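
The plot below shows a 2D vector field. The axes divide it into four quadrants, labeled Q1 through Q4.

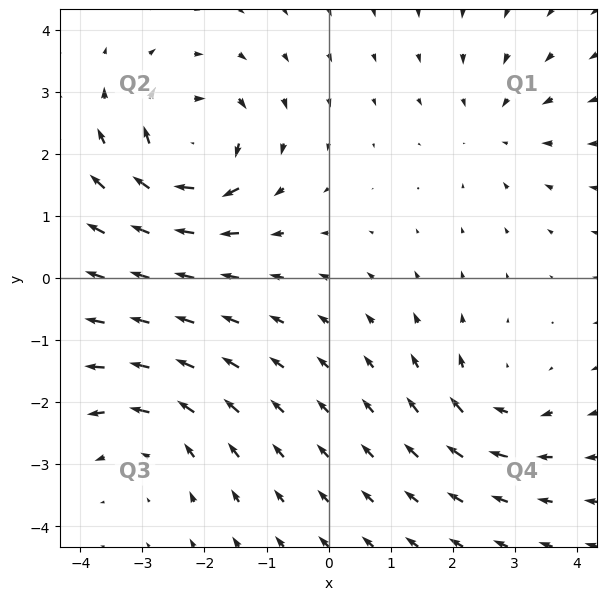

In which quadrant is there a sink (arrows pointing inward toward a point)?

The sink sits at approximately (2.7, 2.4), which lies in quadrant Q1. The divergence there is about -3, negative as expected for a sink.

Q1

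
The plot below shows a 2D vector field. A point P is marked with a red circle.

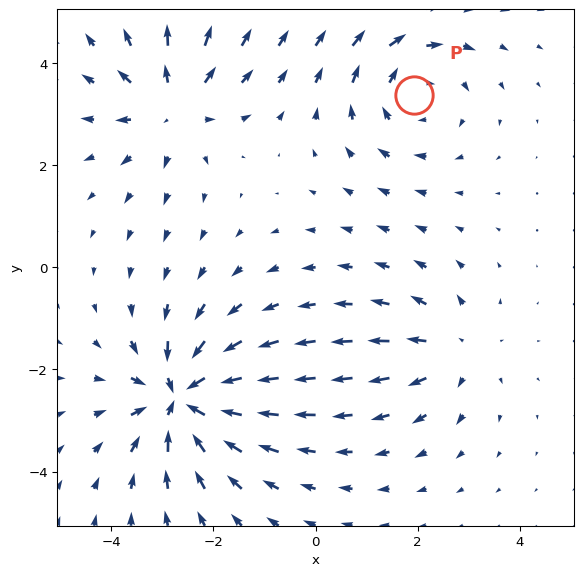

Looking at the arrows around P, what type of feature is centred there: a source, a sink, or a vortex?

At P (1.9, 3.4) the arrows circulate clockwise. Divergence ≈0, curl about -3 — near-zero divergence with nonzero curl is a vortex.

vortex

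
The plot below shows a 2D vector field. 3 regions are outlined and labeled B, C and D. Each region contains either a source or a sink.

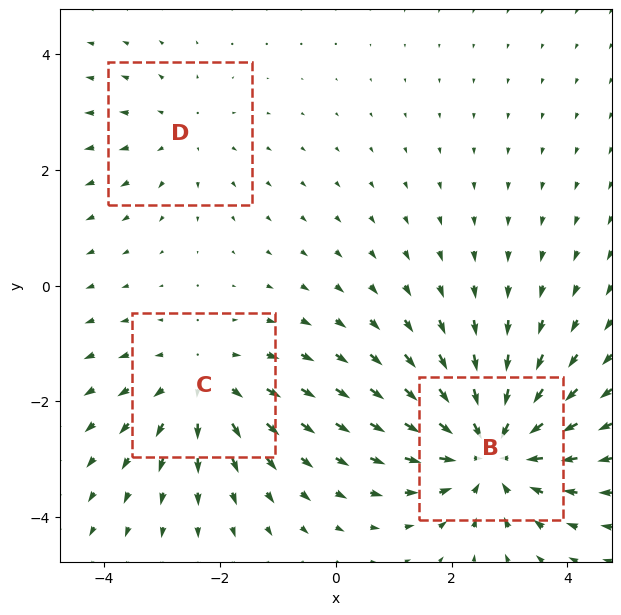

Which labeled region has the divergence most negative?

Divergence at each region's feature centre — B: about -4, C: about +3, D: about +2. Region B is most negative.

B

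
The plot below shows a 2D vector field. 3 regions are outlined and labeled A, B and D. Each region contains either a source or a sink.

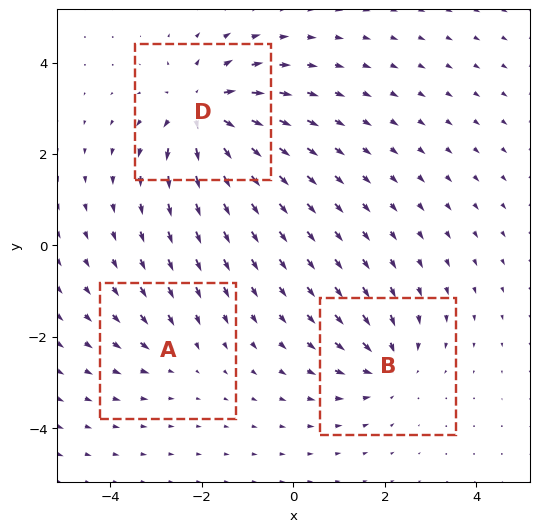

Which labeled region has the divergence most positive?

Divergence at each region's feature centre — A: about -2, B: about -4, D: about +5. Region D is most positive.

D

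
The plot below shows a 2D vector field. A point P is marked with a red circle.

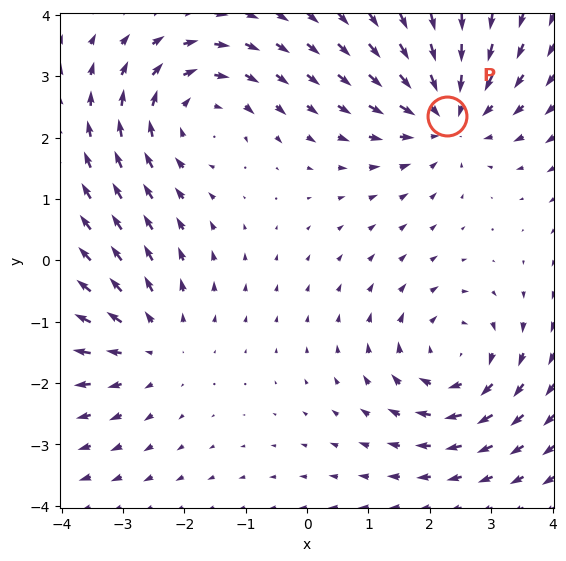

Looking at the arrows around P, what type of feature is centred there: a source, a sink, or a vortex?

sink

At P (2.3, 2.4) the arrows converge inward. Divergence about -3, curl ≈0 — negative divergence with near-zero curl is a sink.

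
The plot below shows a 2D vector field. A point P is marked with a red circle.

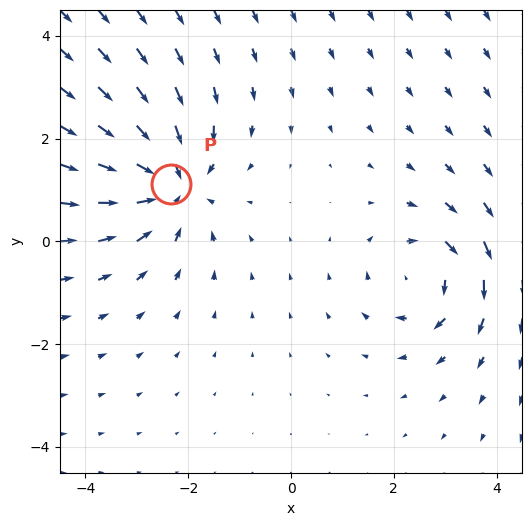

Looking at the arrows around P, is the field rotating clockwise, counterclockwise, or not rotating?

Near P at (-2.3, 1.1) the arrows show no circulation. The curl there is ≈0.

not rotating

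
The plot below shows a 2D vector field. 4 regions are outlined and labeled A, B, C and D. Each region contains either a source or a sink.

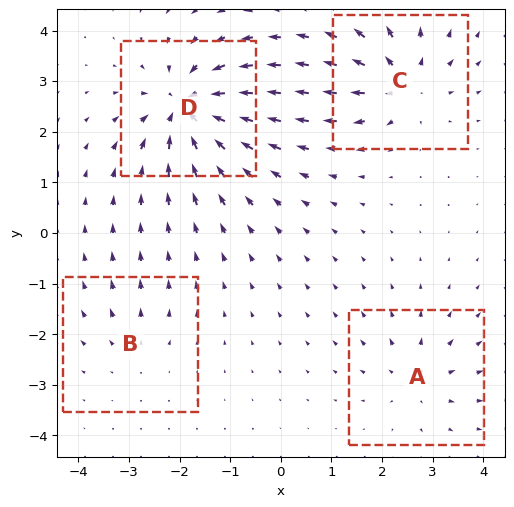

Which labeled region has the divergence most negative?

D

Divergence at each region's feature centre — A: about +4, B: about +3, C: about +6, D: about -8. Region D is most negative.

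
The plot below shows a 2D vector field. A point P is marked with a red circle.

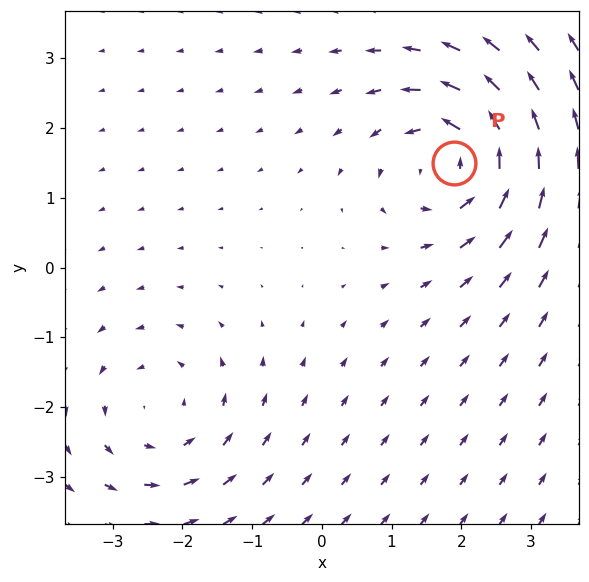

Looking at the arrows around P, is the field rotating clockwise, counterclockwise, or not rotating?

Near P at (1.9, 1.5) the arrows circulate counterclockwise. The curl (z-component) there is about +5; positive curl means counterclockwise rotation.

counterclockwise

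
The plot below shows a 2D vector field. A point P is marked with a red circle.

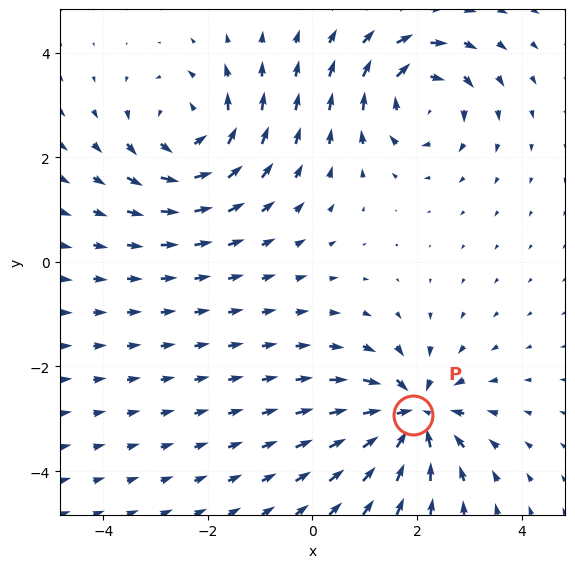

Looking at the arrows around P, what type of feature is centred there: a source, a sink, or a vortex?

At P (1.9, -2.9) the arrows converge inward. Divergence about -7, curl ≈0 — negative divergence with near-zero curl is a sink.

sink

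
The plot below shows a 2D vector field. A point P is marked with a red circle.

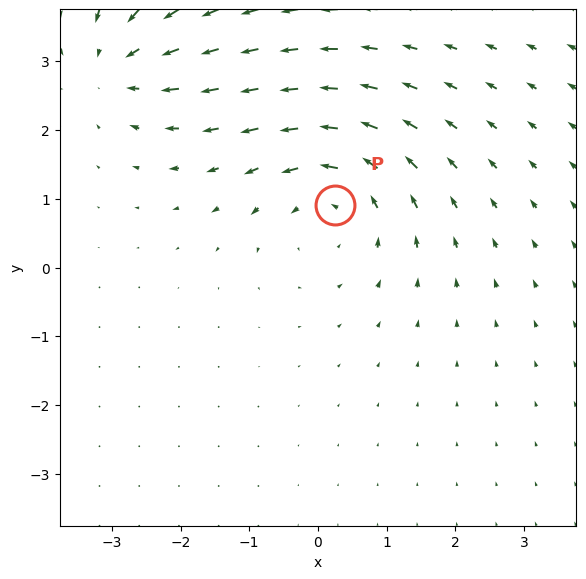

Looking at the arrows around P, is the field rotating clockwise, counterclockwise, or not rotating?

Near P at (0.2, 0.9) the arrows circulate counterclockwise. The curl (z-component) there is about +4; positive curl means counterclockwise rotation.

counterclockwise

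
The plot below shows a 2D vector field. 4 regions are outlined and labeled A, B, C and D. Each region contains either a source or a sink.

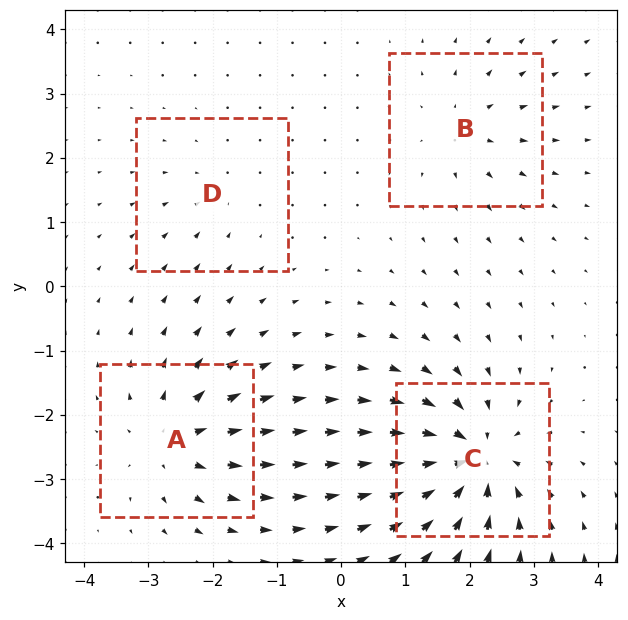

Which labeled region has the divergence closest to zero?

Divergence at each region's feature centre — A: about +6, B: about +4, C: about -9, D: about -2. Region D is closest to zero.

D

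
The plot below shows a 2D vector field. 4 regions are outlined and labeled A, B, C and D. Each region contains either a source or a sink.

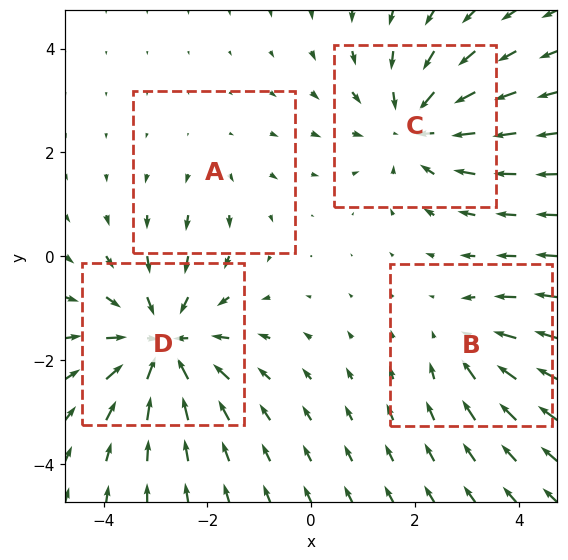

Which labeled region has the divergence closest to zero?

Divergence at each region's feature centre — A: about +2, B: about -3, C: about -5, D: about -6. Region A is closest to zero.

A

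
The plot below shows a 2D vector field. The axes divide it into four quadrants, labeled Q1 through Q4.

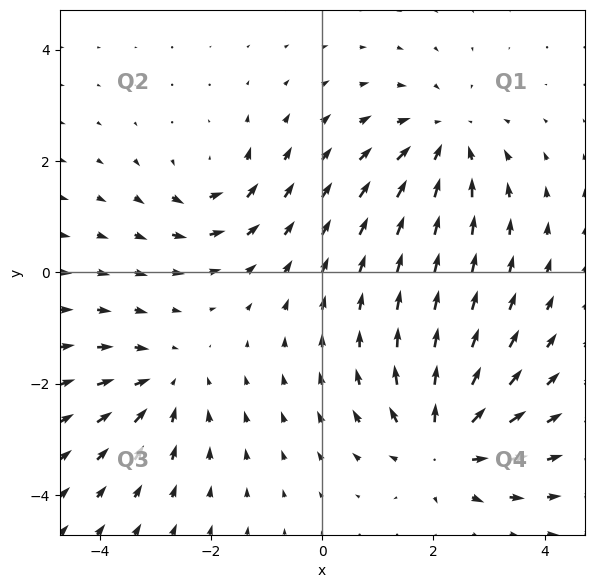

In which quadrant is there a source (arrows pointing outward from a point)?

Q4

The source sits at approximately (2.2, -3.1), which lies in quadrant Q4. The divergence there is about +5, positive as expected for a source.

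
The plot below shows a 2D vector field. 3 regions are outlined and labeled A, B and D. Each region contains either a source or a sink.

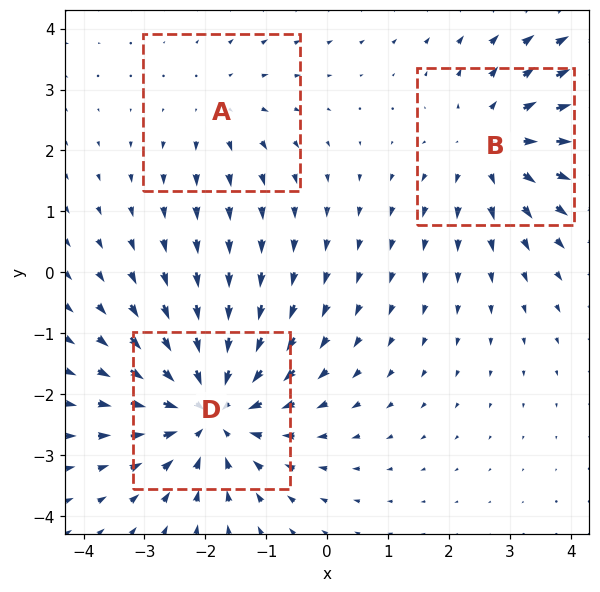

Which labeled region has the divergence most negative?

Divergence at each region's feature centre — A: about +2, B: about +3, D: about -4. Region D is most negative.

D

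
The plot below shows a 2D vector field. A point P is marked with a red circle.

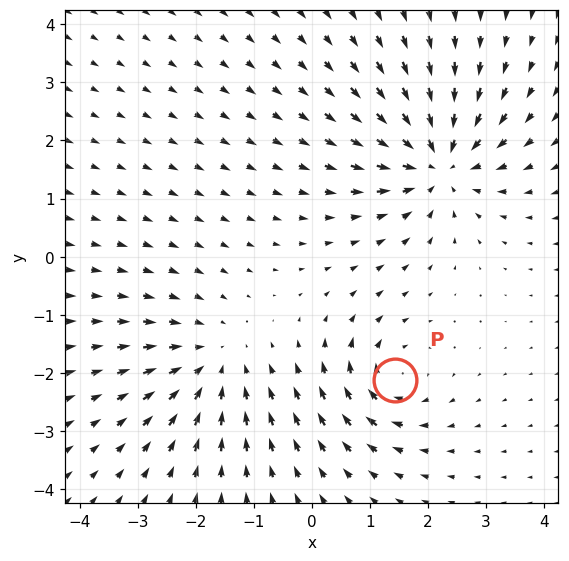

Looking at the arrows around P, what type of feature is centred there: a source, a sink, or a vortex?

At P (1.4, -2.1) the arrows circulate clockwise. Divergence ≈0, curl about -4 — near-zero divergence with nonzero curl is a vortex.

vortex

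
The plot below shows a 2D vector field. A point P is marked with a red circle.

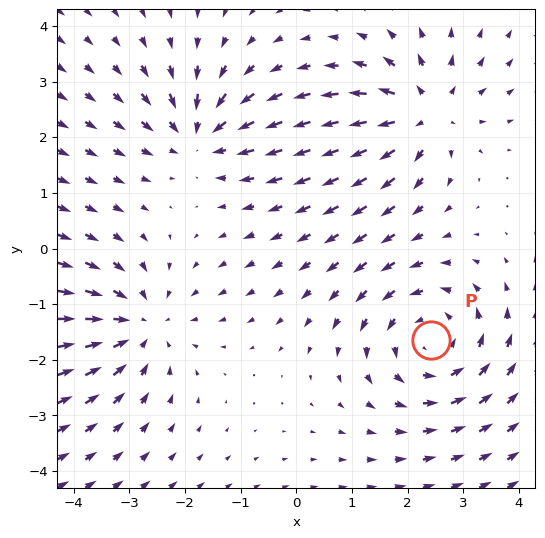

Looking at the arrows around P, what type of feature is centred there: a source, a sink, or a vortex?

At P (2.4, -1.6) the arrows circulate counterclockwise. Divergence ≈0, curl about +4 — near-zero divergence with nonzero curl is a vortex.

vortex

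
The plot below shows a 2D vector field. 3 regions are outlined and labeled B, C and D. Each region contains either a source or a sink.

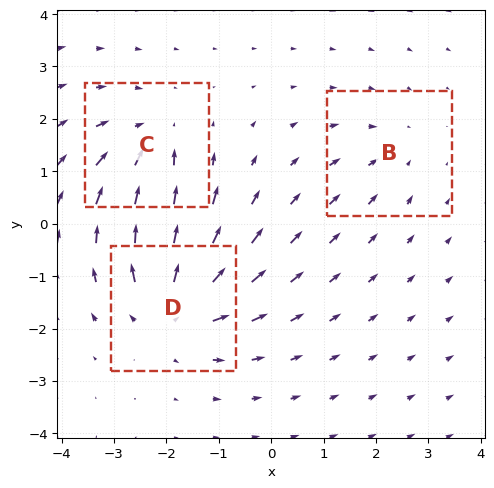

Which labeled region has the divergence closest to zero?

B

Divergence at each region's feature centre — B: about -2, C: about -3, D: about +4. Region B is closest to zero.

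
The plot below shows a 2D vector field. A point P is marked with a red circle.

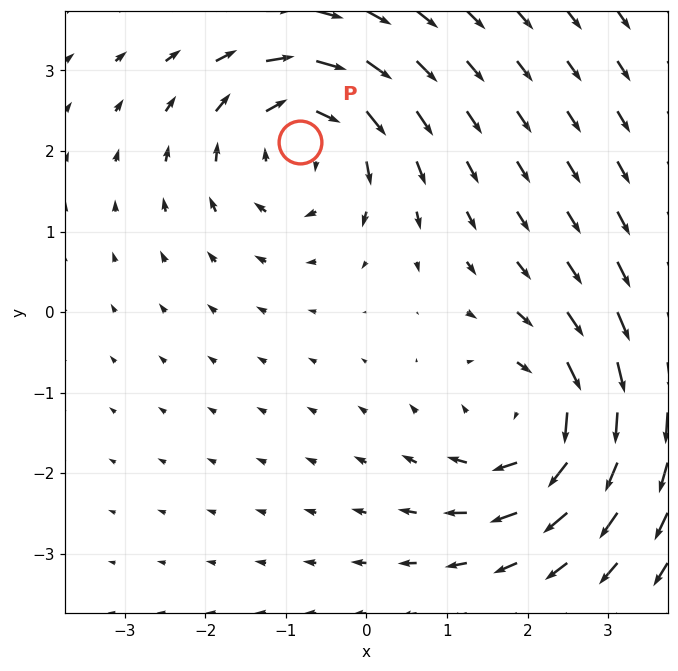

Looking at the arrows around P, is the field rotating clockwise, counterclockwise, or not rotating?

Near P at (-0.8, 2.1) the arrows circulate clockwise. The curl (z-component) there is about -5; negative curl means clockwise rotation.

clockwise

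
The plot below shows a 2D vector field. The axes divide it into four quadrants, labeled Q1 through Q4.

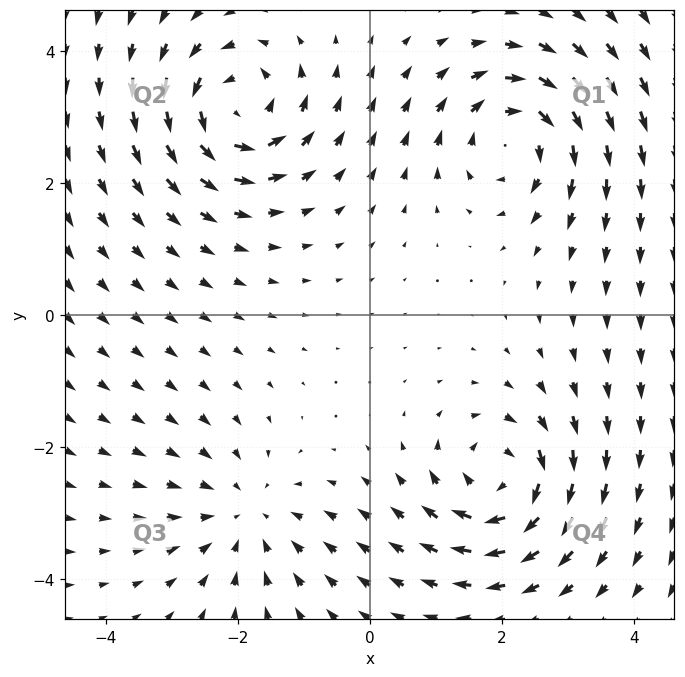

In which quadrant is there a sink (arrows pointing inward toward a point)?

The sink sits at approximately (-1.9, -3.0), which lies in quadrant Q3. The divergence there is about -3, negative as expected for a sink.

Q3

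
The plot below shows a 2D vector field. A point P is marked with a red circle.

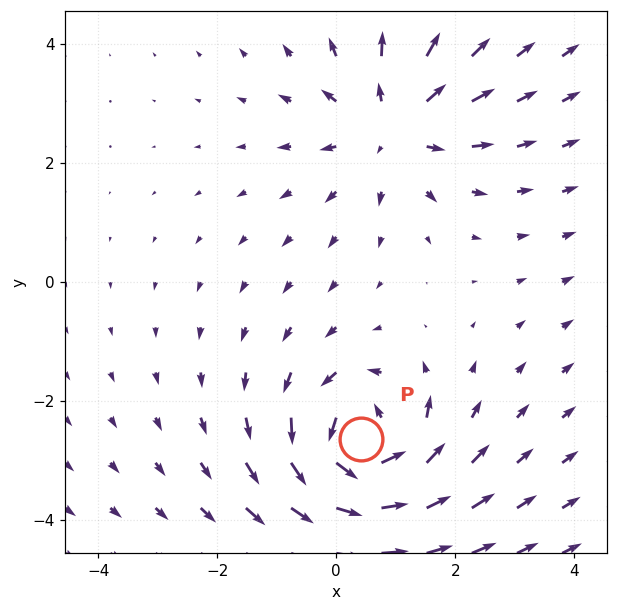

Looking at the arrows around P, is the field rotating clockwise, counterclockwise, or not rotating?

Near P at (0.4, -2.6) the arrows circulate counterclockwise. The curl (z-component) there is about +6; positive curl means counterclockwise rotation.

counterclockwise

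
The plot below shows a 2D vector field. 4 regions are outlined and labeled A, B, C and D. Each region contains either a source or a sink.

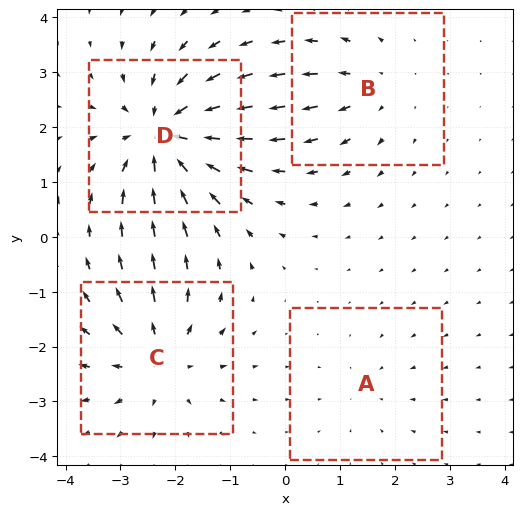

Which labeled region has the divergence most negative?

Divergence at each region's feature centre — A: about -2, B: about +3, C: about +5, D: about -7. Region D is most negative.

D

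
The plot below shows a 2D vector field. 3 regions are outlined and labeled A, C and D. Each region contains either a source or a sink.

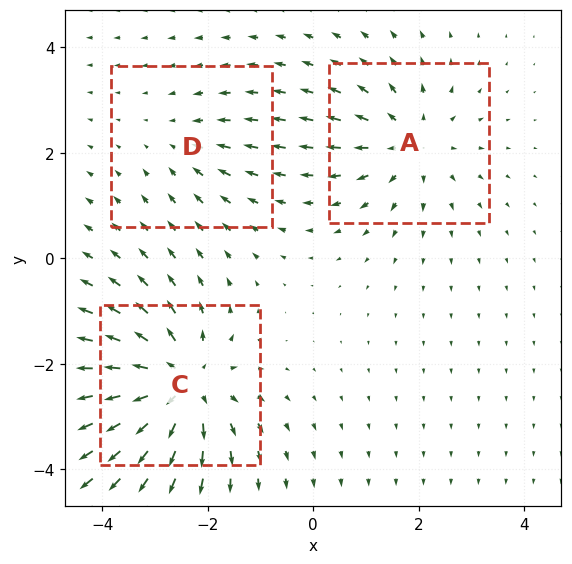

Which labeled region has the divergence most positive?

C

Divergence at each region's feature centre — A: about +3, C: about +5, D: about -2. Region C is most positive.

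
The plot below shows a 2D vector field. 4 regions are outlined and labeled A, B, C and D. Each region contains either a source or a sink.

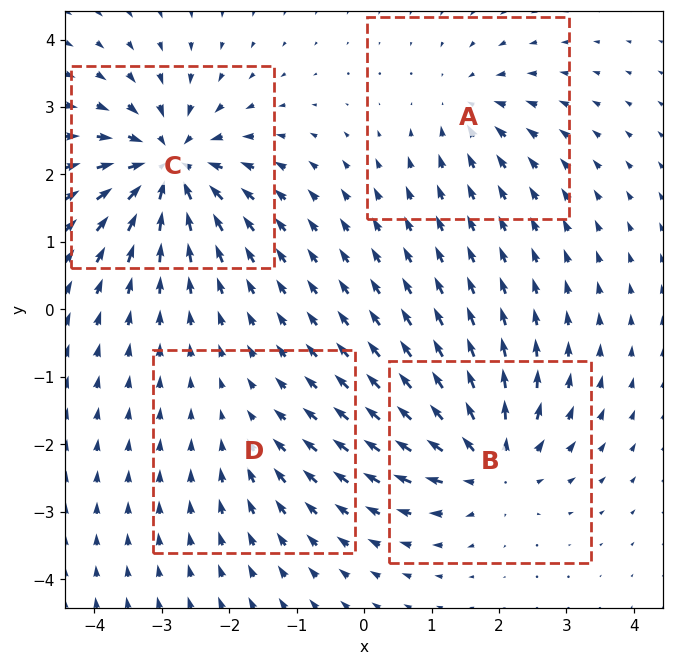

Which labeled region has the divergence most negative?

Divergence at each region's feature centre — A: about -4, B: about +7, C: about -9, D: about -3. Region C is most negative.

C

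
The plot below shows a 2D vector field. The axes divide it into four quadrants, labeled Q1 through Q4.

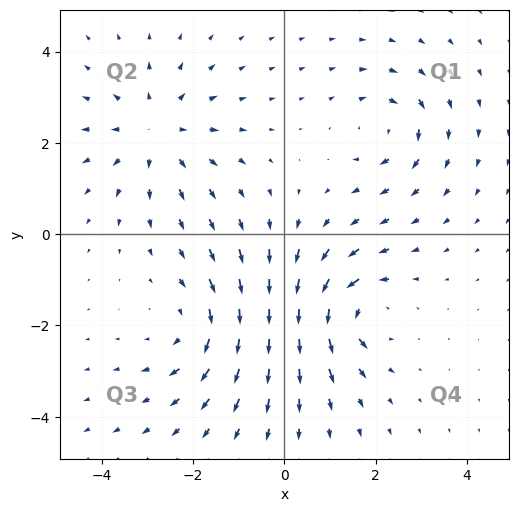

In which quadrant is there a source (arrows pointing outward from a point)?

The source sits at approximately (-2.8, 2.2), which lies in quadrant Q2. The divergence there is about +3, positive as expected for a source.

Q2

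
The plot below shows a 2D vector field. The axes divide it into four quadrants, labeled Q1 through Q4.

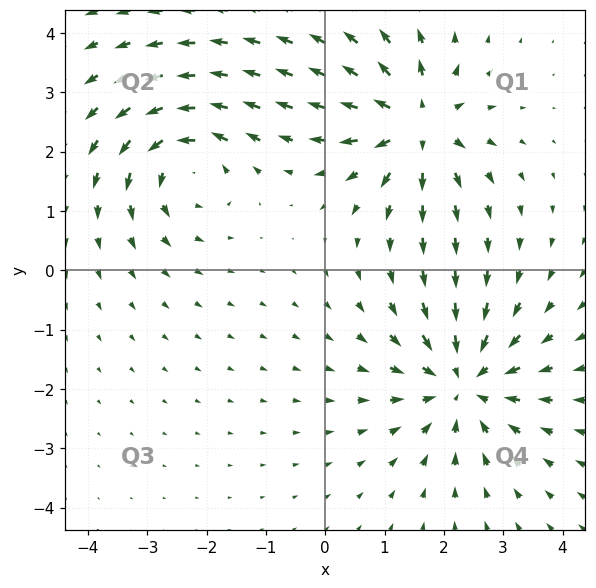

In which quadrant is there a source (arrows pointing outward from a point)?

Q1

The source sits at approximately (1.5, 2.5), which lies in quadrant Q1. The divergence there is about +6, positive as expected for a source.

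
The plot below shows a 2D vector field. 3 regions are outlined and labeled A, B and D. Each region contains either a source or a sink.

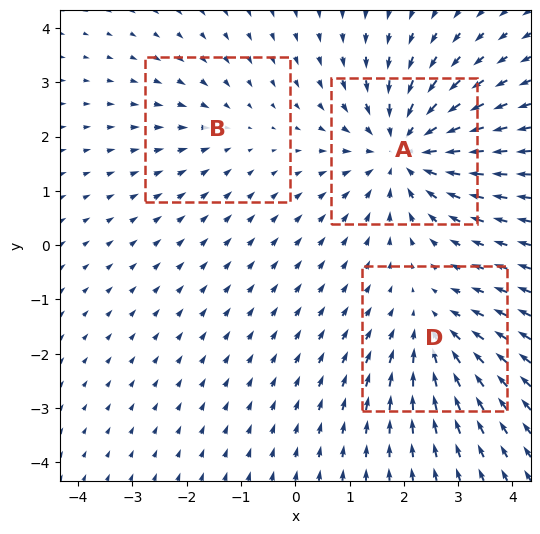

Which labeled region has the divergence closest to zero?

Divergence at each region's feature centre — A: about -4, B: about -2, D: about -3. Region B is closest to zero.

B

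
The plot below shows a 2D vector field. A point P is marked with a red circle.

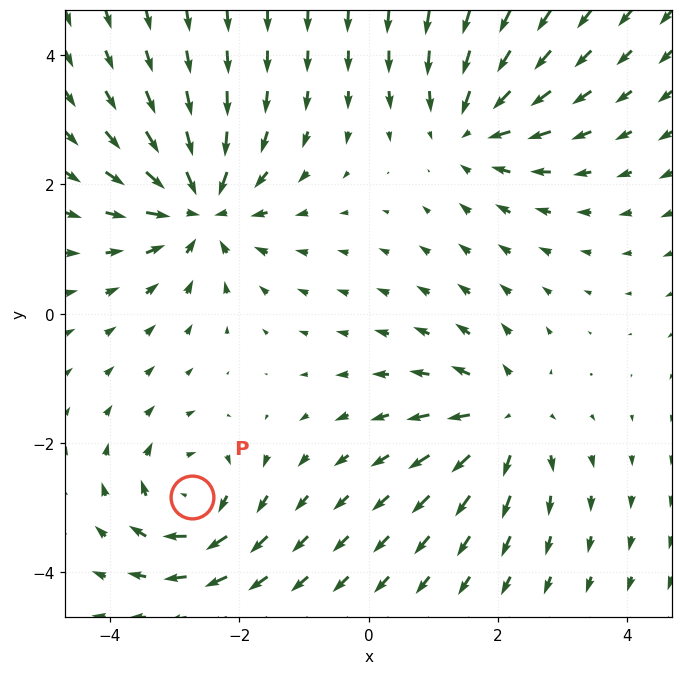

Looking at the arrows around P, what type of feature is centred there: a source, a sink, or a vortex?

At P (-2.7, -2.8) the arrows circulate clockwise. Divergence ≈0, curl about -4 — near-zero divergence with nonzero curl is a vortex.

vortex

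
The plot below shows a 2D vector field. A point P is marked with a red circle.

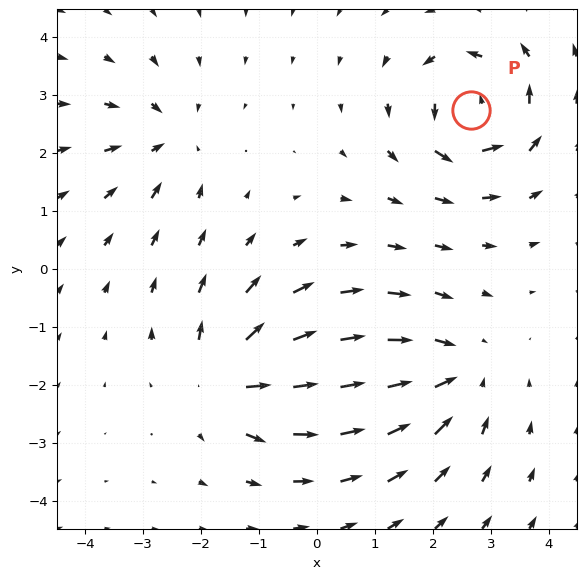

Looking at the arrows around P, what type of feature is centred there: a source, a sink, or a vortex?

vortex

At P (2.7, 2.7) the arrows circulate counterclockwise. Divergence ≈0, curl about +7 — near-zero divergence with nonzero curl is a vortex.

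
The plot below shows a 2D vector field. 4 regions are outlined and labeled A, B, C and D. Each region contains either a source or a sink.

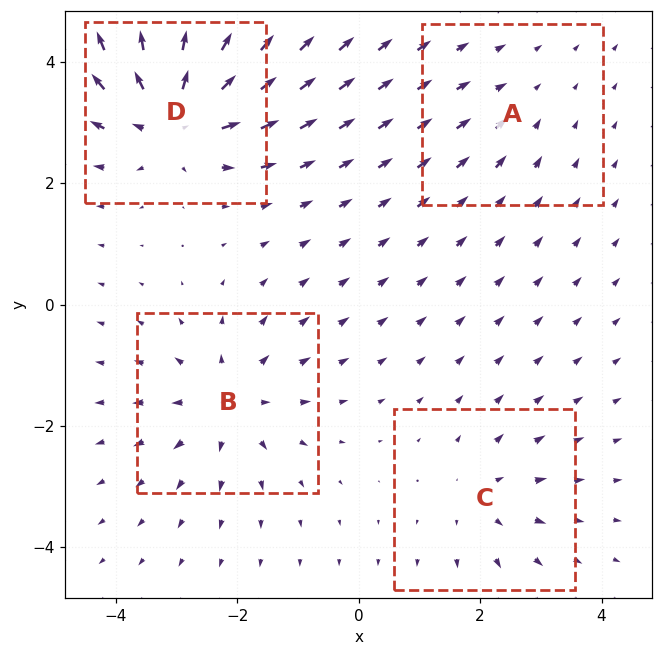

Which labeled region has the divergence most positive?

D

Divergence at each region's feature centre — A: about -2, B: about +5, C: about +3, D: about +7. Region D is most positive.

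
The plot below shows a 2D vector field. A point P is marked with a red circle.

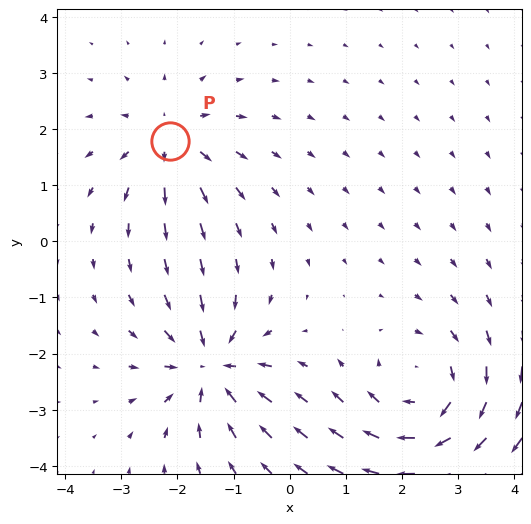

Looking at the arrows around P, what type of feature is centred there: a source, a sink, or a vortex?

source

At P (-2.1, 1.8) the arrows spread outward. Divergence about +3, curl ≈0 — positive divergence with near-zero curl is a source.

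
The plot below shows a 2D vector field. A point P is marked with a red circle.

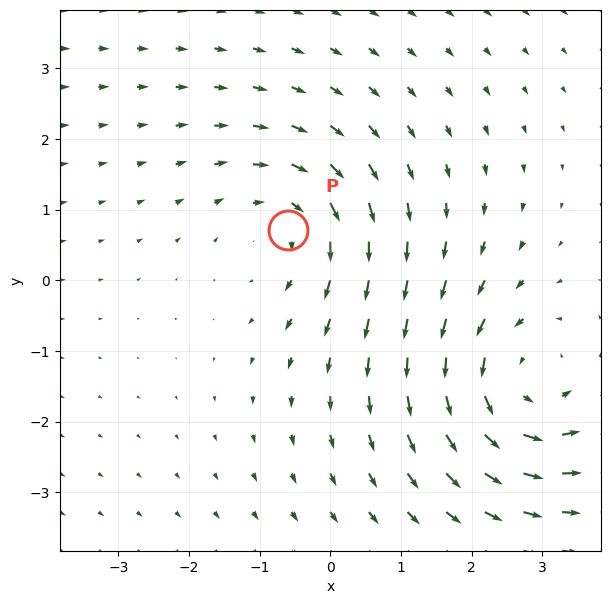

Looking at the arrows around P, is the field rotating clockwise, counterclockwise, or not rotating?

Near P at (-0.6, 0.7) the arrows circulate clockwise. The curl (z-component) there is about -2; negative curl means clockwise rotation.

clockwise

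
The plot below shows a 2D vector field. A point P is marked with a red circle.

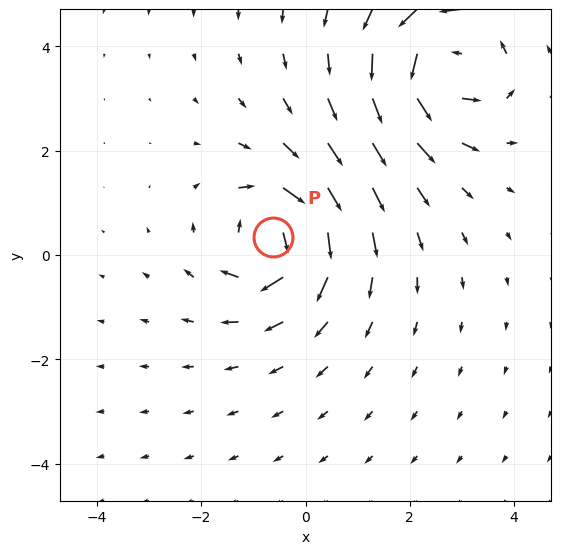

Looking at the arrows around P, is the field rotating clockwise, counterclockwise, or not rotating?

clockwise

Near P at (-0.6, 0.3) the arrows circulate clockwise. The curl (z-component) there is about -6; negative curl means clockwise rotation.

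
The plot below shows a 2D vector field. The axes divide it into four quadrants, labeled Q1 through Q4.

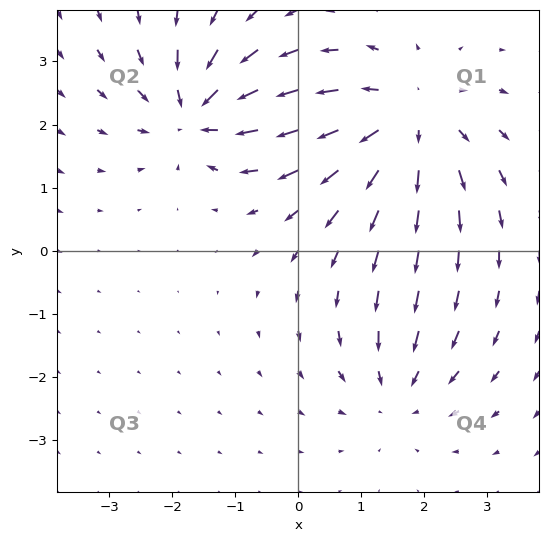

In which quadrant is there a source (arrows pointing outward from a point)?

The source sits at approximately (1.7, 2.1), which lies in quadrant Q1. The divergence there is about +4, positive as expected for a source.

Q1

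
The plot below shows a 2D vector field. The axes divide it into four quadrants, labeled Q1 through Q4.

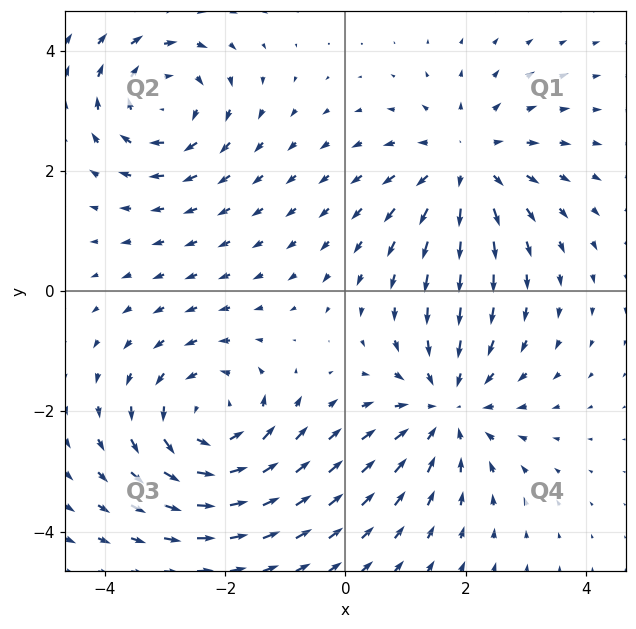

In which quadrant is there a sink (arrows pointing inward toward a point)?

Q4

The sink sits at approximately (1.7, -1.9), which lies in quadrant Q4. The divergence there is about -4, negative as expected for a sink.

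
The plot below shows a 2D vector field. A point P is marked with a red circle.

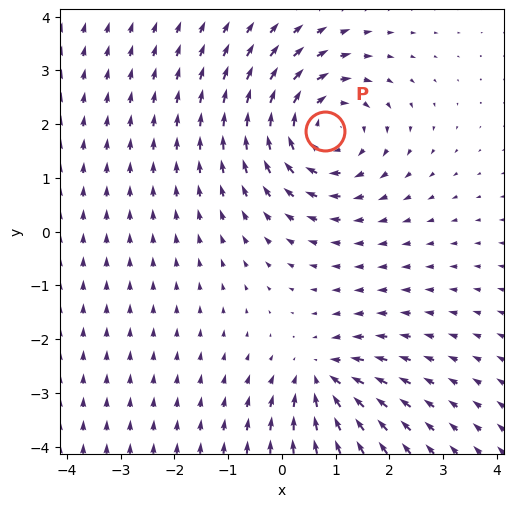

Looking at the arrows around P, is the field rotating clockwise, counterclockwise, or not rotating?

Near P at (0.8, 1.9) the arrows circulate clockwise. The curl (z-component) there is about -4; negative curl means clockwise rotation.

clockwise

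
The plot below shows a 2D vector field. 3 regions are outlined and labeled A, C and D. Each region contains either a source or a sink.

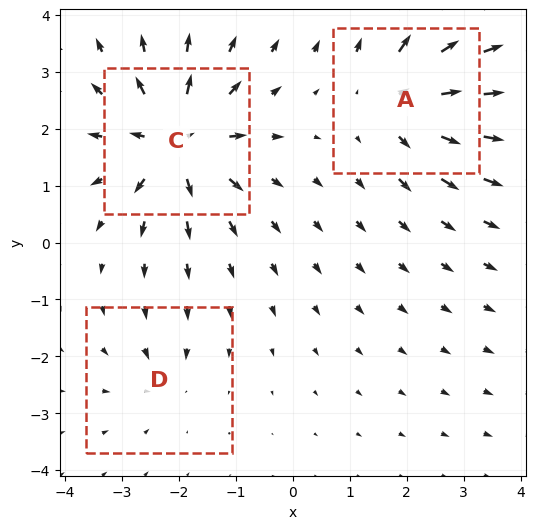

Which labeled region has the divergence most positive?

C

Divergence at each region's feature centre — A: about +4, C: about +5, D: about -2. Region C is most positive.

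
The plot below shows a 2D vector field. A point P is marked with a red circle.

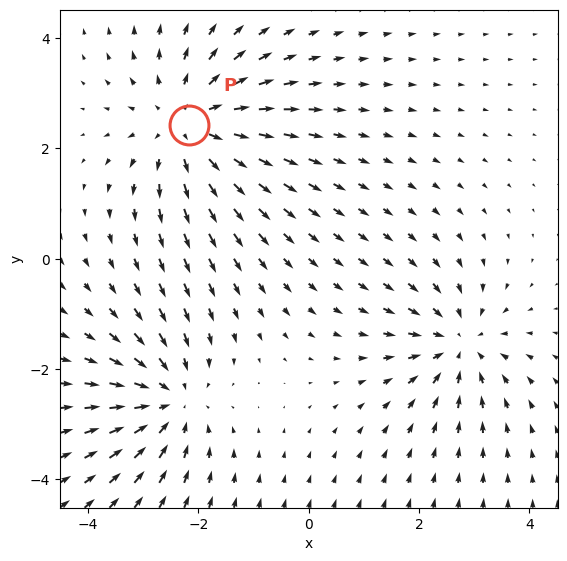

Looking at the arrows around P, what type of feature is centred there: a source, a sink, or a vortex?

At P (-2.2, 2.4) the arrows spread outward. Divergence about +4, curl ≈0 — positive divergence with near-zero curl is a source.

source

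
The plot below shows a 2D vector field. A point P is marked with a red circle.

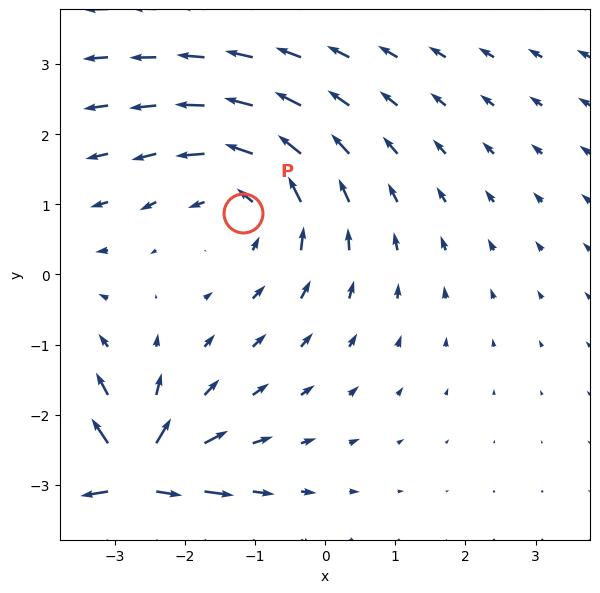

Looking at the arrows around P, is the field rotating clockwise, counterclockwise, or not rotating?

counterclockwise

Near P at (-1.2, 0.9) the arrows circulate counterclockwise. The curl (z-component) there is about +3; positive curl means counterclockwise rotation.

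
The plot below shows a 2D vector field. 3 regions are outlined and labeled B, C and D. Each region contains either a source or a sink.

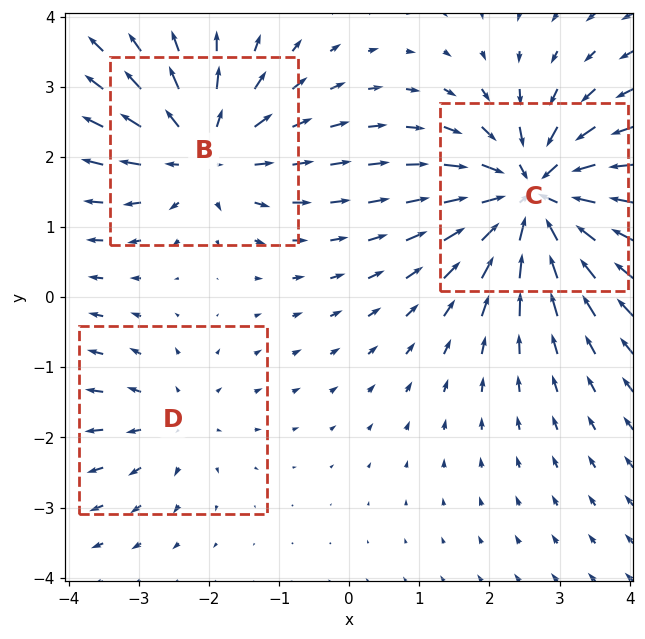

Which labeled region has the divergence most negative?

C

Divergence at each region's feature centre — B: about +4, C: about -5, D: about +2. Region C is most negative.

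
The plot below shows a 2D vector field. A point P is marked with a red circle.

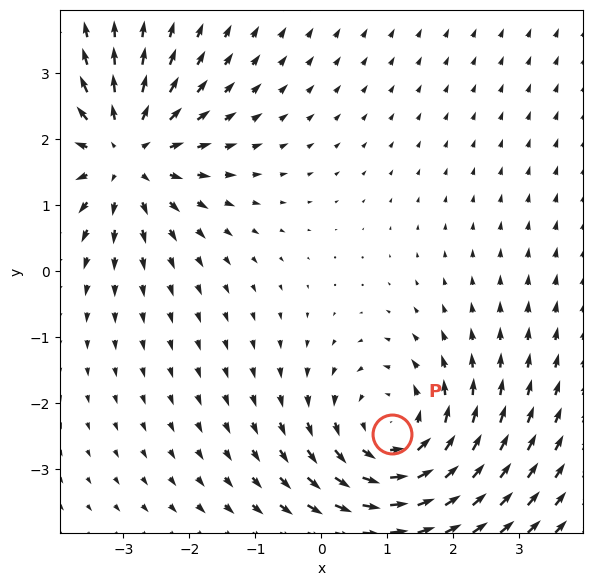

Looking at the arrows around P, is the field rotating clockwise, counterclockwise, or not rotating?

Near P at (1.1, -2.5) the arrows circulate counterclockwise. The curl (z-component) there is about +4; positive curl means counterclockwise rotation.

counterclockwise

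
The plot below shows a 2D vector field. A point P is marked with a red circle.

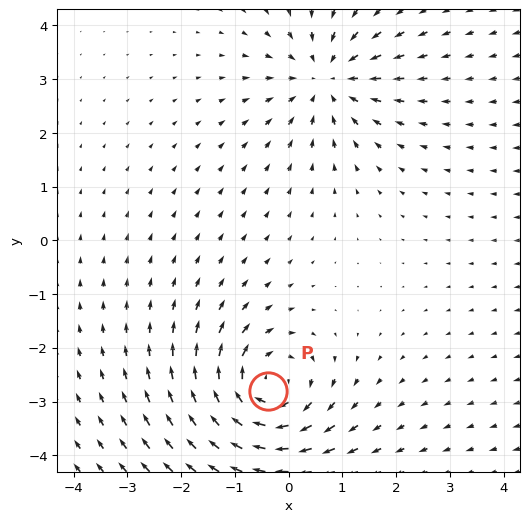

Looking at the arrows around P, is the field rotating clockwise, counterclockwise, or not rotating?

clockwise

Near P at (-0.4, -2.8) the arrows circulate clockwise. The curl (z-component) there is about -5; negative curl means clockwise rotation.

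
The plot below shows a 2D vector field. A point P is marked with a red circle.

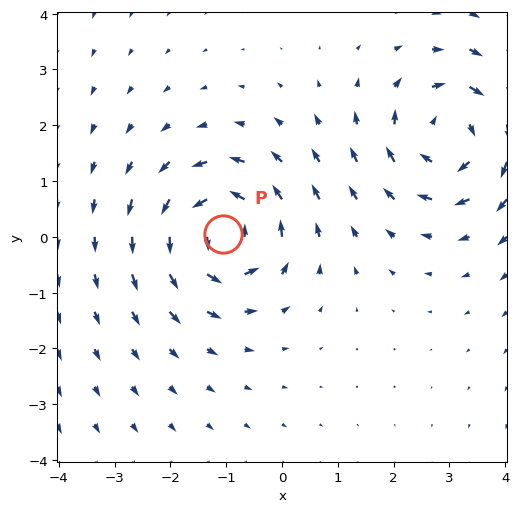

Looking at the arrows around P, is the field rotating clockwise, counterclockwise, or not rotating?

counterclockwise

Near P at (-1.1, 0.0) the arrows circulate counterclockwise. The curl (z-component) there is about +6; positive curl means counterclockwise rotation.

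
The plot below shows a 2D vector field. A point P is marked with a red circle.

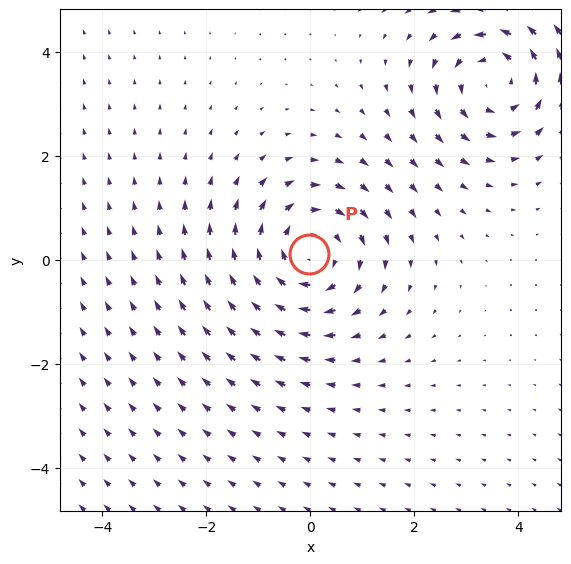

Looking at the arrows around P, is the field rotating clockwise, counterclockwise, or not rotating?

clockwise

Near P at (-0.0, 0.1) the arrows circulate clockwise. The curl (z-component) there is about -4; negative curl means clockwise rotation.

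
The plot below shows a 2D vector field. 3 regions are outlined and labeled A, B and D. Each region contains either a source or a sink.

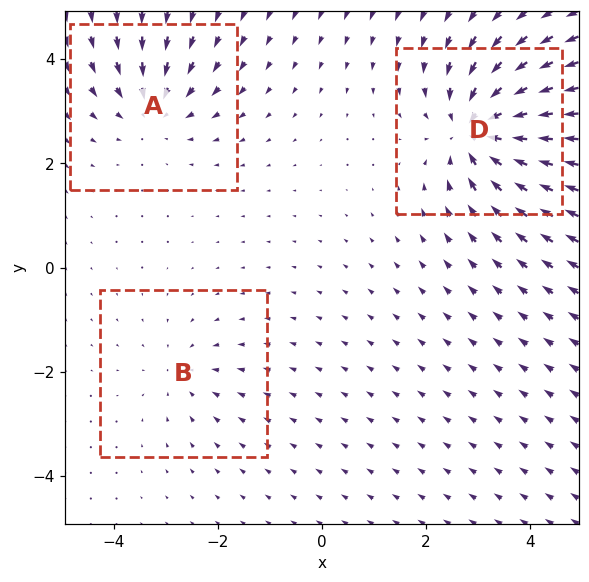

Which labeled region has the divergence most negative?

D

Divergence at each region's feature centre — A: about -3, B: about -2, D: about -6. Region D is most negative.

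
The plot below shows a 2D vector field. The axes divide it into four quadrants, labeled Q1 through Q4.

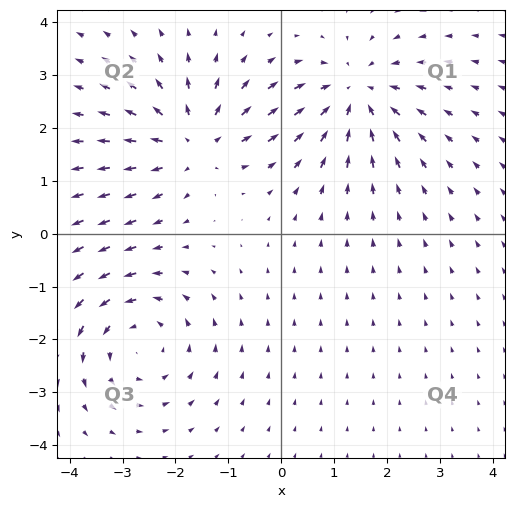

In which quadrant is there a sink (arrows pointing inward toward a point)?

The sink sits at approximately (1.4, 2.6), which lies in quadrant Q1. The divergence there is about -4, negative as expected for a sink.

Q1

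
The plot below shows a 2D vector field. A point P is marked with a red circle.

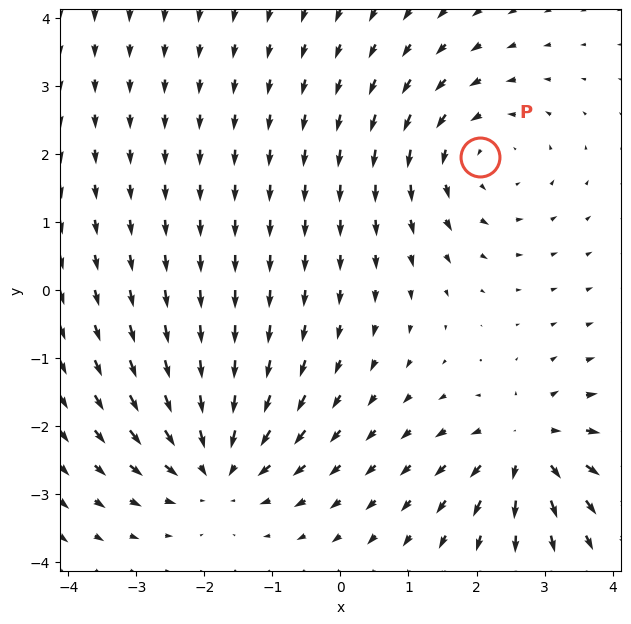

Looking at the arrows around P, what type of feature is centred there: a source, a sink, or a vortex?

At P (2.1, 2.0) the arrows circulate counterclockwise. Divergence ≈0, curl about +3 — near-zero divergence with nonzero curl is a vortex.

vortex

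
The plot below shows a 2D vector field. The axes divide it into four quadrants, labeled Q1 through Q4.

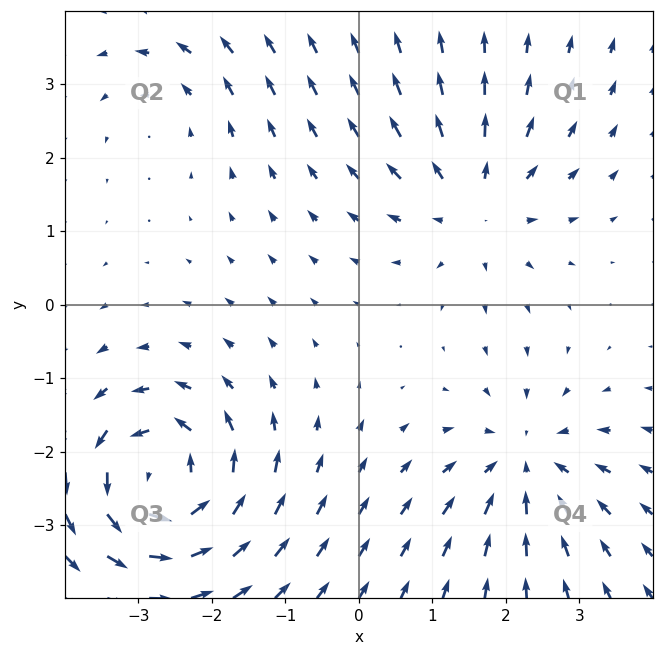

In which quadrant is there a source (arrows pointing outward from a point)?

The source sits at approximately (1.6, 1.4), which lies in quadrant Q1. The divergence there is about +3, positive as expected for a source.

Q1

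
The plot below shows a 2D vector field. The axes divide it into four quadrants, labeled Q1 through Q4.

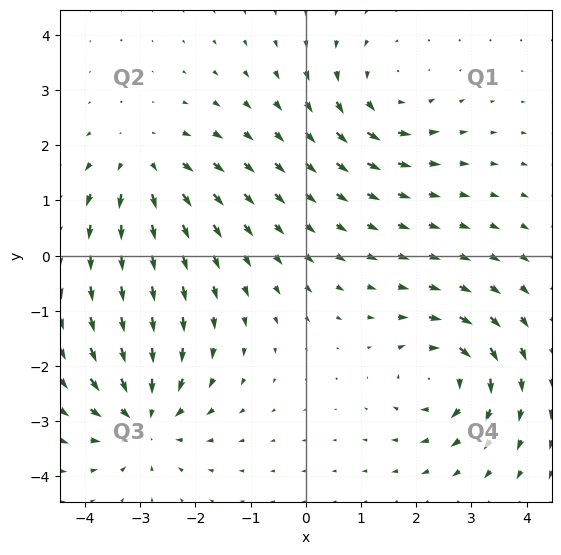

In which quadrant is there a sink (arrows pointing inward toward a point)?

Q3

The sink sits at approximately (-2.9, -2.9), which lies in quadrant Q3. The divergence there is about -5, negative as expected for a sink.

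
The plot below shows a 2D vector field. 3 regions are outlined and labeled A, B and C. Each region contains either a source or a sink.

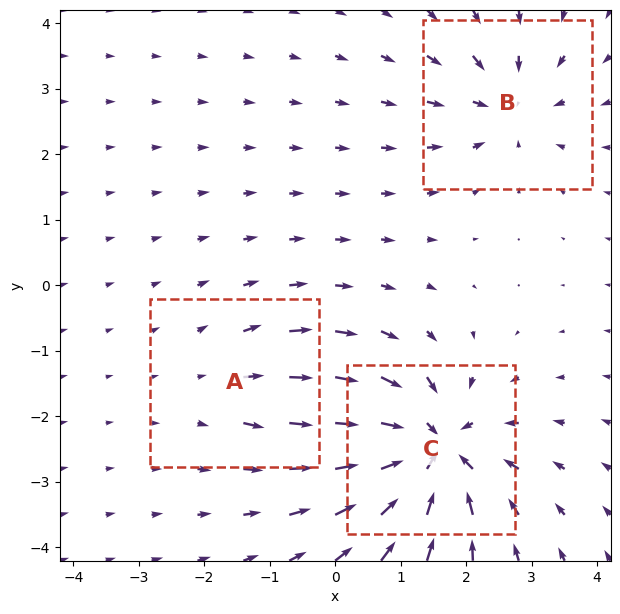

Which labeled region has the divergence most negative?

Divergence at each region's feature centre — A: about +2, B: about -3, C: about -6. Region C is most negative.

C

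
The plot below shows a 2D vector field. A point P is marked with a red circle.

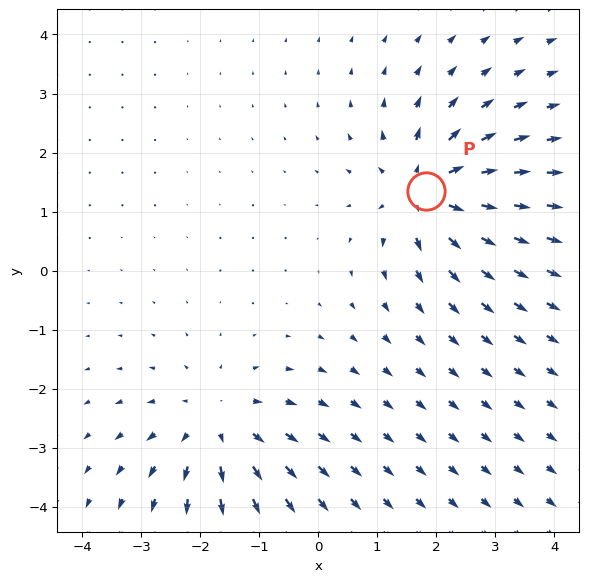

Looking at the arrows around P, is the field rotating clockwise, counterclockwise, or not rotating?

Near P at (1.8, 1.3) the arrows show no circulation. The curl there is ≈0.

not rotating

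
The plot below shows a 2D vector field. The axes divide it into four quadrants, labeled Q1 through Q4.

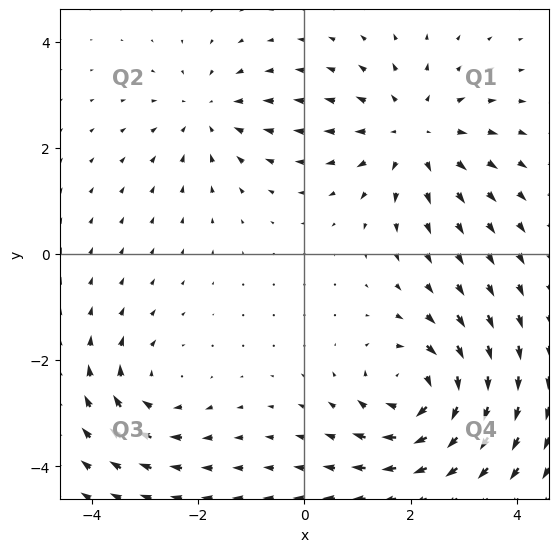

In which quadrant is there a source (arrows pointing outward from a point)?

The source sits at approximately (2.1, 2.3), which lies in quadrant Q1. The divergence there is about +4, positive as expected for a source.

Q1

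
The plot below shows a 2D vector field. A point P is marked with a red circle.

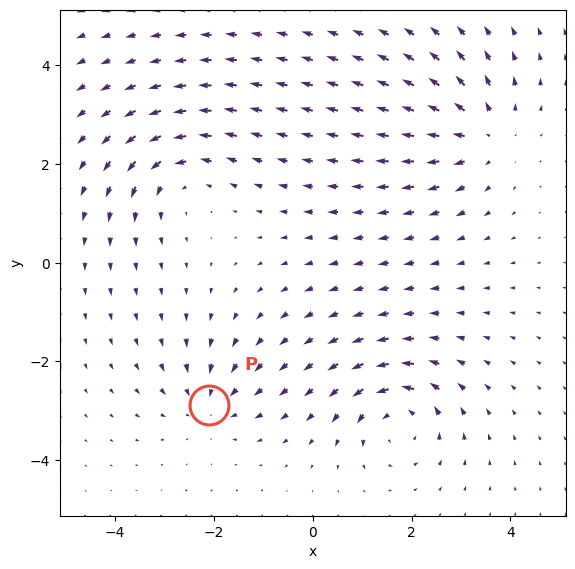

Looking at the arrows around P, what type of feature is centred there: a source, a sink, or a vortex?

At P (-2.1, -2.9) the arrows converge inward. Divergence about -3, curl ≈0 — negative divergence with near-zero curl is a sink.

sink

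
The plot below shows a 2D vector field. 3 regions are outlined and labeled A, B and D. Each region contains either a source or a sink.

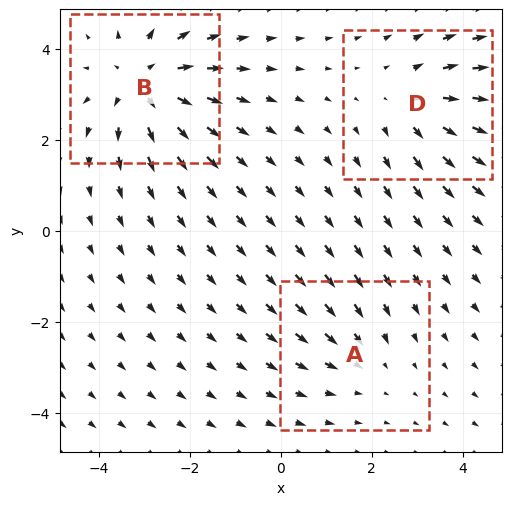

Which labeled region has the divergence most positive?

Divergence at each region's feature centre — A: about -2, B: about +4, D: about +3. Region B is most positive.

B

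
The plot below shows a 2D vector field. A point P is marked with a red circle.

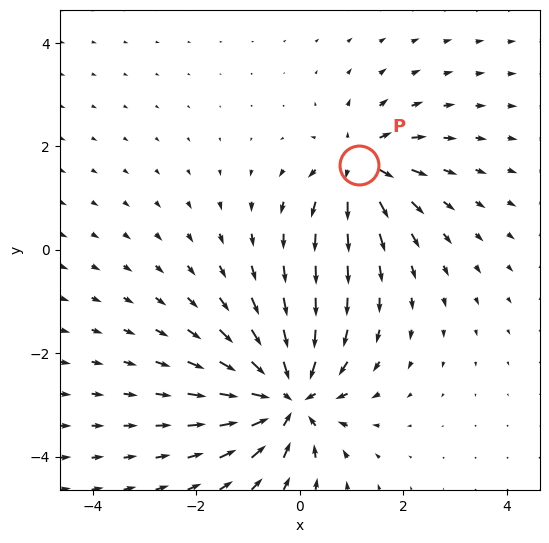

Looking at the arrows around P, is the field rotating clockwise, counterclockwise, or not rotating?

Near P at (1.2, 1.6) the arrows show no circulation. The curl there is ≈0.

not rotating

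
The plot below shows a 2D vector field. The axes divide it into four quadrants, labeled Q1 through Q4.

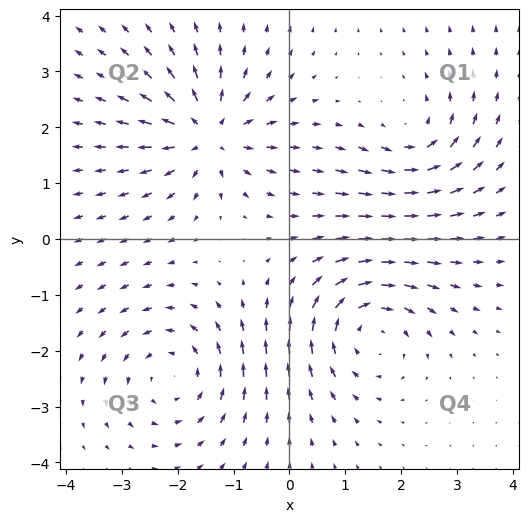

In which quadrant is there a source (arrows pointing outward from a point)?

Q2

The source sits at approximately (-1.5, 1.9), which lies in quadrant Q2. The divergence there is about +6, positive as expected for a source.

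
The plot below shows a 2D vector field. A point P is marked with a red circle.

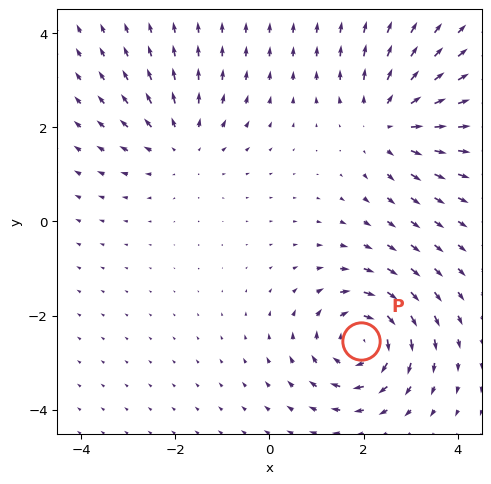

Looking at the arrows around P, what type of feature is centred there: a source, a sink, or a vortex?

At P (2.0, -2.5) the arrows circulate clockwise. Divergence ≈0, curl about -5 — near-zero divergence with nonzero curl is a vortex.

vortex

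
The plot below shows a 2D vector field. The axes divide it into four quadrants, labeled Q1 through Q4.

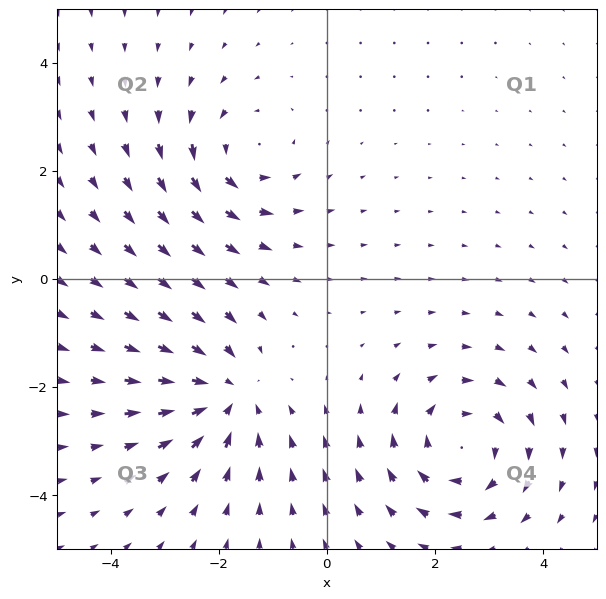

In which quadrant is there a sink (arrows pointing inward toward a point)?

The sink sits at approximately (-1.9, -2.2), which lies in quadrant Q3. The divergence there is about -4, negative as expected for a sink.

Q3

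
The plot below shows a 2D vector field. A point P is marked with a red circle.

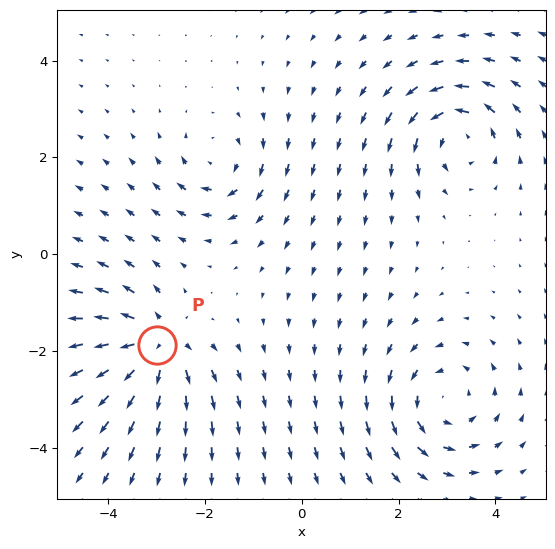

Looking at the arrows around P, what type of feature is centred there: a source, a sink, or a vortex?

source

At P (-3.0, -1.9) the arrows spread outward. Divergence about +5, curl ≈0 — positive divergence with near-zero curl is a source.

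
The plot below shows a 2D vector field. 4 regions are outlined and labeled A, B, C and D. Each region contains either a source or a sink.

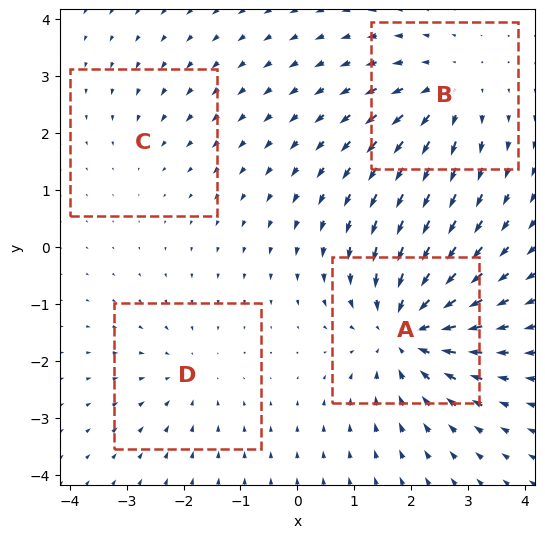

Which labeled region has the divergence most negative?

A

Divergence at each region's feature centre — A: about -7, B: about +4, C: about -2, D: about -3. Region A is most negative.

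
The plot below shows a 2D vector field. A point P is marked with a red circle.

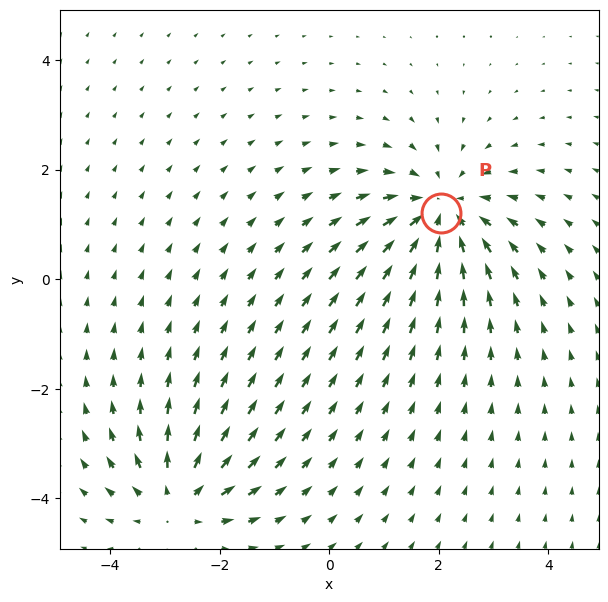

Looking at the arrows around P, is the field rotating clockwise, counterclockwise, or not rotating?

Near P at (2.0, 1.2) the arrows show no circulation. The curl there is ≈0.

not rotating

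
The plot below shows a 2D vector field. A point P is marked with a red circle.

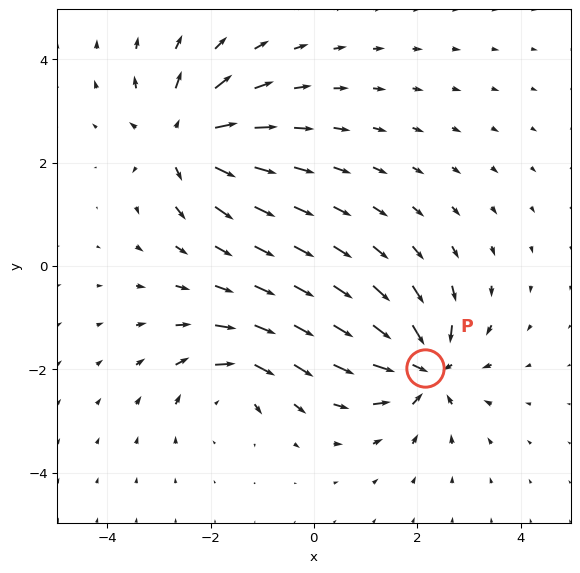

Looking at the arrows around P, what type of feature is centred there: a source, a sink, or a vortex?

At P (2.1, -2.0) the arrows converge inward. Divergence about -5, curl ≈0 — negative divergence with near-zero curl is a sink.

sink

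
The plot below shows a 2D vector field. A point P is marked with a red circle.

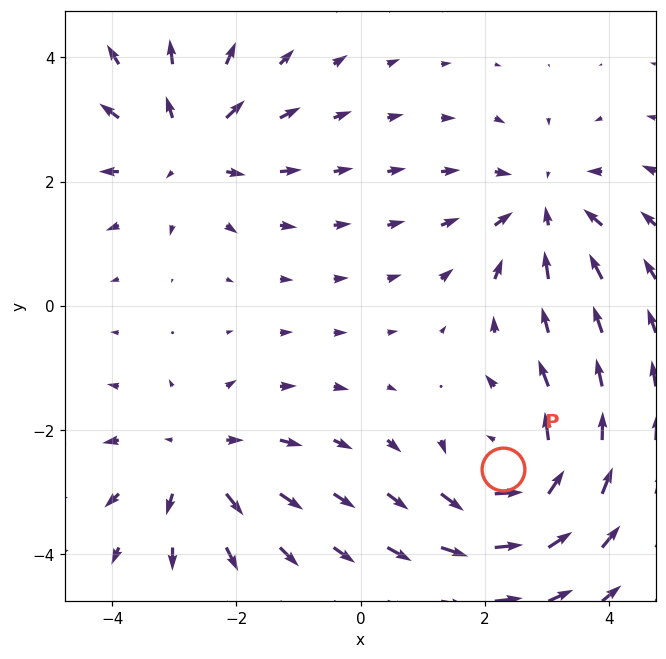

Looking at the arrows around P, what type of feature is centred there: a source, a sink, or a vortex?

At P (2.3, -2.6) the arrows circulate counterclockwise. Divergence ≈0, curl about +6 — near-zero divergence with nonzero curl is a vortex.

vortex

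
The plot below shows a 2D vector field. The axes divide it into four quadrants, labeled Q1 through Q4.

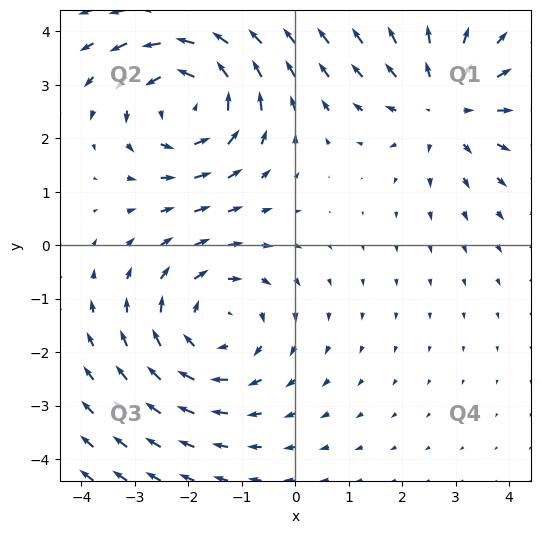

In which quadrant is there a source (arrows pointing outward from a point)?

Q1

The source sits at approximately (2.8, 2.6), which lies in quadrant Q1. The divergence there is about +3, positive as expected for a source.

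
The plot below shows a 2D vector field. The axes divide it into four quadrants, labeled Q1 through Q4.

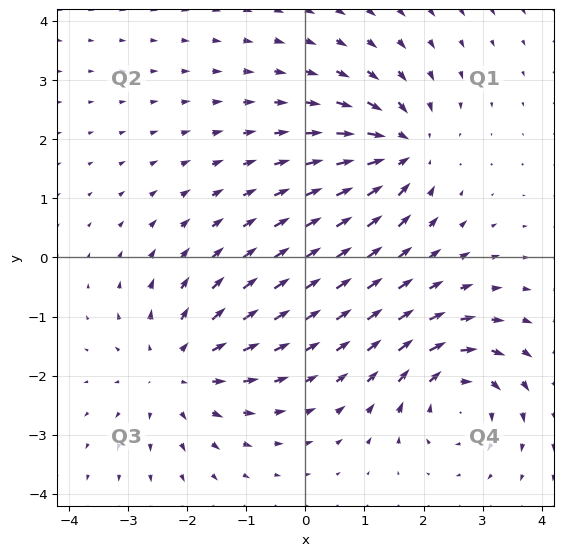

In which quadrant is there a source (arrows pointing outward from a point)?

Q3

The source sits at approximately (-2.2, -1.9), which lies in quadrant Q3. The divergence there is about +4, positive as expected for a source.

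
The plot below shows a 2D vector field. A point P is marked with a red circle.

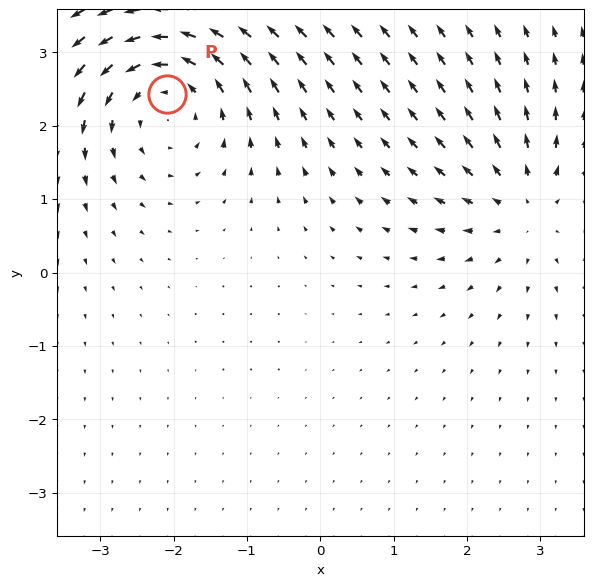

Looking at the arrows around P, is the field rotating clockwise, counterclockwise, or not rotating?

Near P at (-2.1, 2.4) the arrows circulate counterclockwise. The curl (z-component) there is about +4; positive curl means counterclockwise rotation.

counterclockwise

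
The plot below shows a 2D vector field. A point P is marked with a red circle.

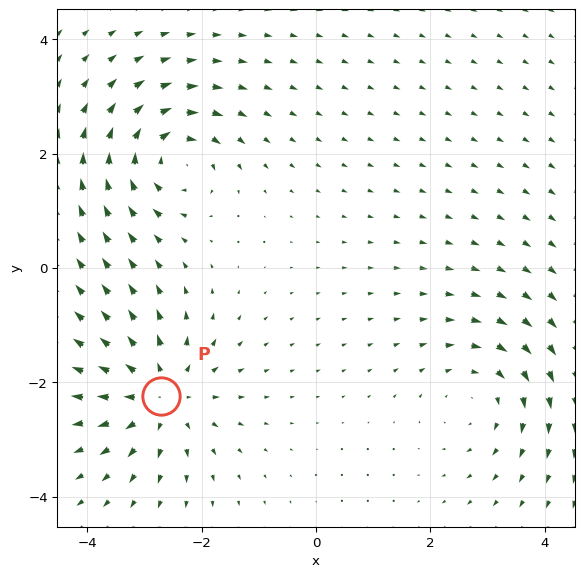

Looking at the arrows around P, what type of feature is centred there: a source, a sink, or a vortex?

At P (-2.7, -2.2) the arrows spread outward. Divergence about +4, curl ≈0 — positive divergence with near-zero curl is a source.

source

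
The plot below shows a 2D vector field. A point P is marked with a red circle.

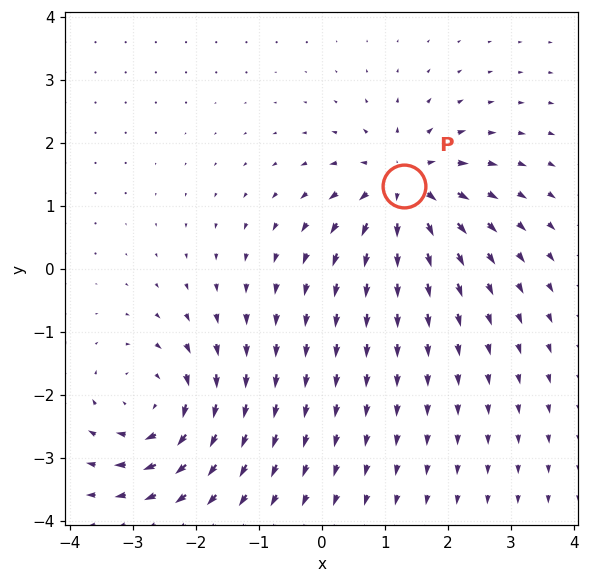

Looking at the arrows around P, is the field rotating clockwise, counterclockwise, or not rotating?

not rotating

Near P at (1.3, 1.3) the arrows show no circulation. The curl there is ≈0.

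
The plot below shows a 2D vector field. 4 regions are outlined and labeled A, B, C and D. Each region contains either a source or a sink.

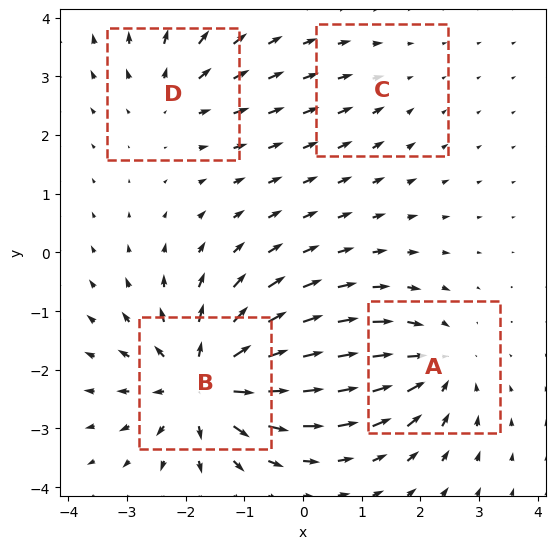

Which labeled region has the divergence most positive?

Divergence at each region's feature centre — A: about -5, B: about +8, C: about -2, D: about +4. Region B is most positive.

B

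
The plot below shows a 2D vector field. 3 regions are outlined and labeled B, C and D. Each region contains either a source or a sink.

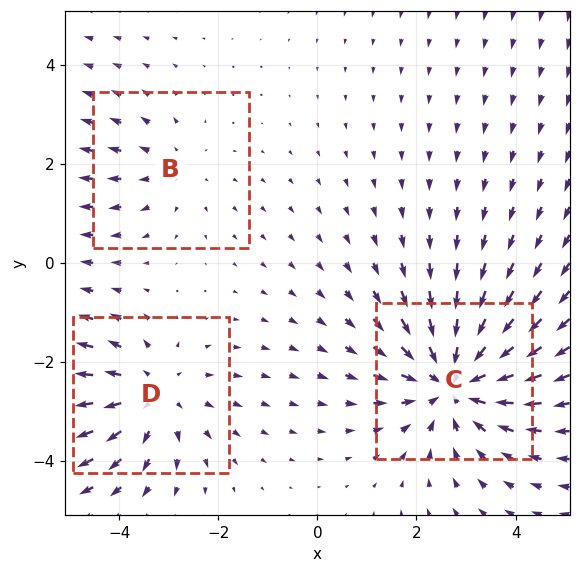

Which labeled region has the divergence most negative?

C

Divergence at each region's feature centre — B: about +2, C: about -4, D: about +3. Region C is most negative.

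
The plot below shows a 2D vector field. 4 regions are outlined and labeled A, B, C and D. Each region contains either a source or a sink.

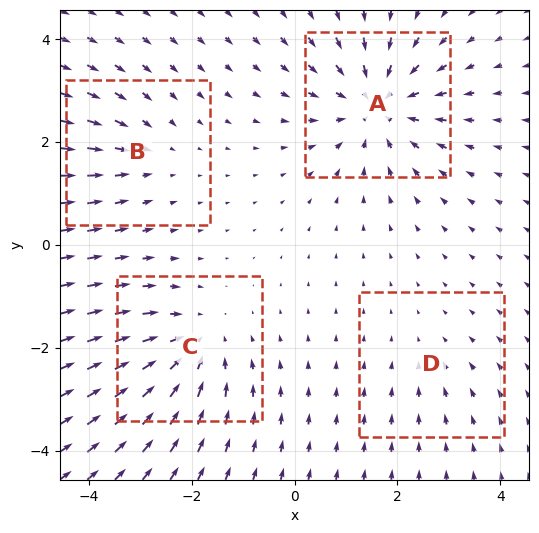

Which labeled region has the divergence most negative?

Divergence at each region's feature centre — A: about -6, B: about -3, C: about -5, D: about -2. Region A is most negative.

A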